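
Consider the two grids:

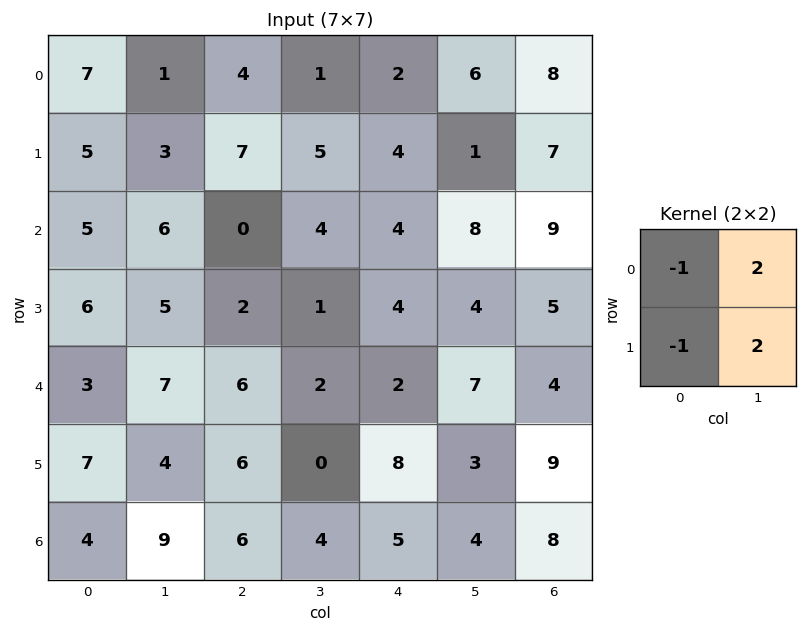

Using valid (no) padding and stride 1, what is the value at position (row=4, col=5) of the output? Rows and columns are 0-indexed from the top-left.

The receptive field on the input at this output position is [7 4 / 3 9]. Elementwise product with the kernel and sum: 7·-1 + 4·2 + 3·-1 + 9·2.

16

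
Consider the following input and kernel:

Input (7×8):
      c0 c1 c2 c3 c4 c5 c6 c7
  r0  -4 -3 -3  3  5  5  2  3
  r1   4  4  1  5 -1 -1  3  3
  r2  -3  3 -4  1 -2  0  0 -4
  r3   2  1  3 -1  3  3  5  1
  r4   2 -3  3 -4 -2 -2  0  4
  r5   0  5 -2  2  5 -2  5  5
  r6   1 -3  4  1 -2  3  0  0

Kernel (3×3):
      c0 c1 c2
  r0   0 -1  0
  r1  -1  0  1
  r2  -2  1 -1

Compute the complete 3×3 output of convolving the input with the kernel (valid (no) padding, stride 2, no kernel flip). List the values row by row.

13 6 3
-12 -9 4
-8 6 9

Output[0,0]: The receptive field on the input at this output position is [-4 -3 -3 / 4 4 1 / -3 3 -4]. Elementwise product with the kernel and sum: -3·-1 + 4·-1 + 1·1 + -3·-2 + 3·1 + -4·-1.
Output[0,1]: The receptive field on the input at this output position is [-3 3 5 / 1 5 -1 / -4 1 -2]. Elementwise product with the kernel and sum: 3·-1 + 1·-1 + -1·1 + -4·-2 + 1·1 + -2·-1.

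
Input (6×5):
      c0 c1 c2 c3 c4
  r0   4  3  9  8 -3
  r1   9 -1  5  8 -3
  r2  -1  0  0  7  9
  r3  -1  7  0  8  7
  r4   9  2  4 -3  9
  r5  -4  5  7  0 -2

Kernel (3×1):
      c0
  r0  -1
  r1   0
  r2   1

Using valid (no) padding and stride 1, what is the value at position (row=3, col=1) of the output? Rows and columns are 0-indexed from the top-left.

-2

The receptive field on the input at this output position is [7 / 2 / 5]. Elementwise product with the kernel and sum: 7·-1 + 5·1.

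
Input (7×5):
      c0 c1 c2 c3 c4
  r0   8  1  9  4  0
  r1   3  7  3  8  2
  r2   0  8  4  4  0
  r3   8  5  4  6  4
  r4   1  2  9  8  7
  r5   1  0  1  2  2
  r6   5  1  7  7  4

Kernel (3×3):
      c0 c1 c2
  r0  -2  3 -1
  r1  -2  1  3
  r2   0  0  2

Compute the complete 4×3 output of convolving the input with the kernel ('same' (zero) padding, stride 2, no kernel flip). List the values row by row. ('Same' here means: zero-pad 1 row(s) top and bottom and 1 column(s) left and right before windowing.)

Output[0,0]: The receptive field on the zero-padded input at this output position is [0 0 0 / 0 8 1 / 0 3 7]. Elementwise product with the kernel and sum: 0·-2 + 0·3 + 0·-1 + 0·-2 + 8·1 + 1·3 + 7·2.
Output[0,1]: The receptive field on the zero-padded input at this output position is [0 0 0 / 1 9 4 / 7 3 8]. Elementwise product with the kernel and sum: 0·-2 + 0·3 + 0·-1 + 1·-2 + 9·1 + 4·3 + 8·2.

25 35 -8
36 -1 -18
26 29 -9
11 27 -8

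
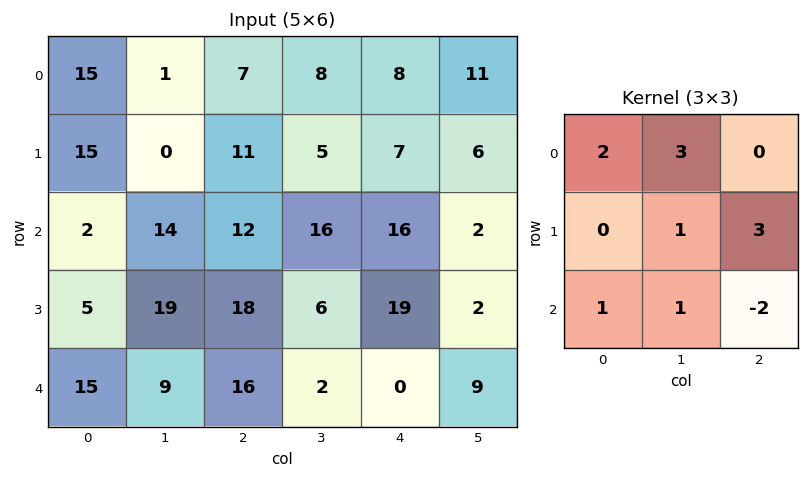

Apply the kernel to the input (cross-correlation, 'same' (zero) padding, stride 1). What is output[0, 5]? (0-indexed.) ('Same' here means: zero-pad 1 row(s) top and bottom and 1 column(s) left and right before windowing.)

24

The receptive field on the zero-padded input at this output position is [0 0 0 / 8 11 0 / 7 6 0]. Elementwise product with the kernel and sum: 0·2 + 0·3 + 11·1 + 0·3 + 7·1 + 6·1 + 0·-2.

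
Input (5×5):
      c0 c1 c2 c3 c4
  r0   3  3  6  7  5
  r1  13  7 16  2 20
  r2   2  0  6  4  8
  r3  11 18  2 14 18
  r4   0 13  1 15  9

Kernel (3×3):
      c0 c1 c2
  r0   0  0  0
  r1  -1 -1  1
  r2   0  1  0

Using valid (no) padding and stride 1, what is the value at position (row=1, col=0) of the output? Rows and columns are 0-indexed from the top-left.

22

The receptive field on the input at this output position is [13 7 16 / 2 0 6 / 11 18 2]. Elementwise product with the kernel and sum: 2·-1 + 0·-1 + 6·1 + 18·1.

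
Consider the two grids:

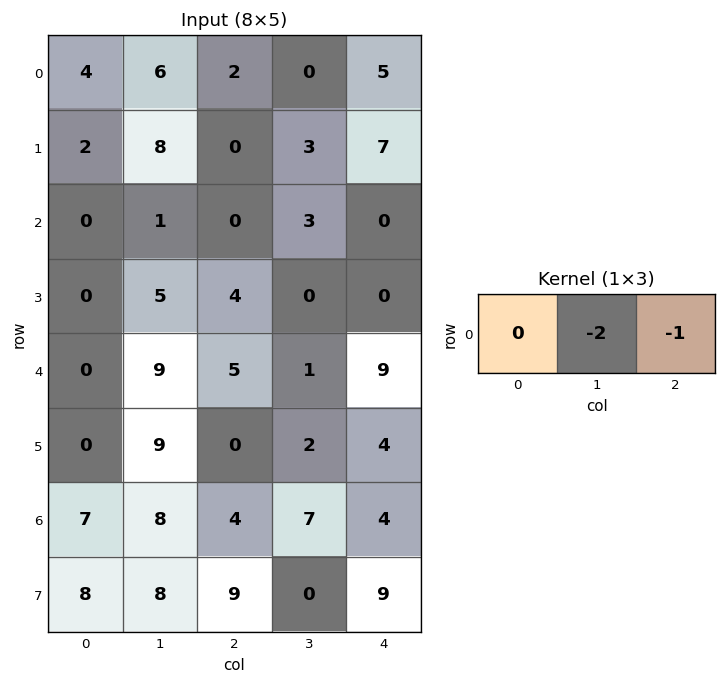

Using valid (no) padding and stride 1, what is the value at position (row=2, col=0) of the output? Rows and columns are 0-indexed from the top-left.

-2

The receptive field on the input at this output position is [0 1 0]. Elementwise product with the kernel and sum: 1·-2 + 0·-1.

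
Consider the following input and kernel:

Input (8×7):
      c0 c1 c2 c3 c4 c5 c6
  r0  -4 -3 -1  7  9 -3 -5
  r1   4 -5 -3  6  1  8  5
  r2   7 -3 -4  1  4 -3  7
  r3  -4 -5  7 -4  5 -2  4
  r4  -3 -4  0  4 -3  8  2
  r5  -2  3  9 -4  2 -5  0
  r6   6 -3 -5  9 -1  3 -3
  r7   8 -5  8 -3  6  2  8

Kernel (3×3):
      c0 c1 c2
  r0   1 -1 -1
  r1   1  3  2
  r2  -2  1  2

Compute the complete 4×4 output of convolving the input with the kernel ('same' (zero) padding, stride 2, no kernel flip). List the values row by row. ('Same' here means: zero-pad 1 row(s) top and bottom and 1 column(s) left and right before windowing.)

Output[0,0]: The receptive field on the zero-padded input at this output position is [0 0 0 / 0 -4 -3 / 0 4 -5]. Elementwise product with the kernel and sum: 0·1 + 0·-1 + 0·-1 + 0·1 + -4·3 + -3·2 + 0·-2 + 4·1 + -5·2.

-24 27 33 -29
2 -12 13 29
-4 -9 4 18
9 10 27 -7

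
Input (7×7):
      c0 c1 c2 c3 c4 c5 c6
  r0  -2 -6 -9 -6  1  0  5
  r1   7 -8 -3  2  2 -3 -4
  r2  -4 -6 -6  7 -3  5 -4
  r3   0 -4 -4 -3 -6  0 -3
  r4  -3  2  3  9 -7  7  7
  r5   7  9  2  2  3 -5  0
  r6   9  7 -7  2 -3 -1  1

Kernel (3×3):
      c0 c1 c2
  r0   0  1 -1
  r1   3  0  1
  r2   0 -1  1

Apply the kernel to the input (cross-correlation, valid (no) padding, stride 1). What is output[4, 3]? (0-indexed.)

-11

The receptive field on the input at this output position is [9 -7 7 / 2 3 -5 / 2 -3 -1]. Elementwise product with the kernel and sum: -7·1 + 7·-1 + 2·3 + -5·1 + -3·-1 + -1·1.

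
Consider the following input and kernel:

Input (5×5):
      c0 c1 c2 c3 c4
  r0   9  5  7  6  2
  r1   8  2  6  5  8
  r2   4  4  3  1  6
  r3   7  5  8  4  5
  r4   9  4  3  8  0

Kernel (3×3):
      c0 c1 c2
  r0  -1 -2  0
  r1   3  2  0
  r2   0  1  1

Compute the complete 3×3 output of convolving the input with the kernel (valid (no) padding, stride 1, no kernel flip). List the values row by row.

16 3 16
21 16 4
26 32 35

Output[0,0]: The receptive field on the input at this output position is [9 5 7 / 8 2 6 / 4 4 3]. Elementwise product with the kernel and sum: 9·-1 + 5·-2 + 8·3 + 2·2 + 4·1 + 3·1.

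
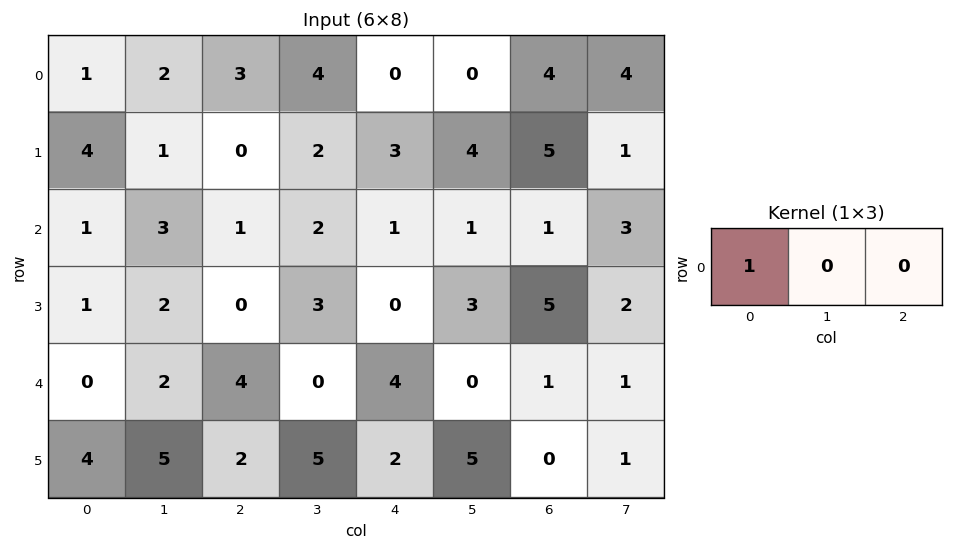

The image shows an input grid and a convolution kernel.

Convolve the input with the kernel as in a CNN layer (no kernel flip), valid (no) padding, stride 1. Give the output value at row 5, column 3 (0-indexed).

The receptive field on the input at this output position is [5 2 5]. Elementwise product with the kernel and sum: 5·1.

5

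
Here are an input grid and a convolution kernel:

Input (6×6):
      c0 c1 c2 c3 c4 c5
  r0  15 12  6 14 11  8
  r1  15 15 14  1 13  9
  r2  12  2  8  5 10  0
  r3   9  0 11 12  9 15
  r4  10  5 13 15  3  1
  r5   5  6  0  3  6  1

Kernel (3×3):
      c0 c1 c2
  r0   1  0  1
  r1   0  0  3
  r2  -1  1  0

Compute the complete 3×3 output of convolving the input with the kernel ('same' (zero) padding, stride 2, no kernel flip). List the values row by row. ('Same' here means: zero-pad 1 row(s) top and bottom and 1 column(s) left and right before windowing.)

Output[0,0]: The receptive field on the zero-padded input at this output position is [0 0 0 / 0 15 12 / 0 15 15]. Elementwise product with the kernel and sum: 0·1 + 0·1 + 12·3 + 0·-1 + 15·1.
Output[0,1]: The receptive field on the zero-padded input at this output position is [0 0 0 / 12 6 14 / 15 14 1]. Elementwise product with the kernel and sum: 0·1 + 0·1 + 14·3 + 15·-1 + 14·1.

51 41 36
30 42 7
20 51 33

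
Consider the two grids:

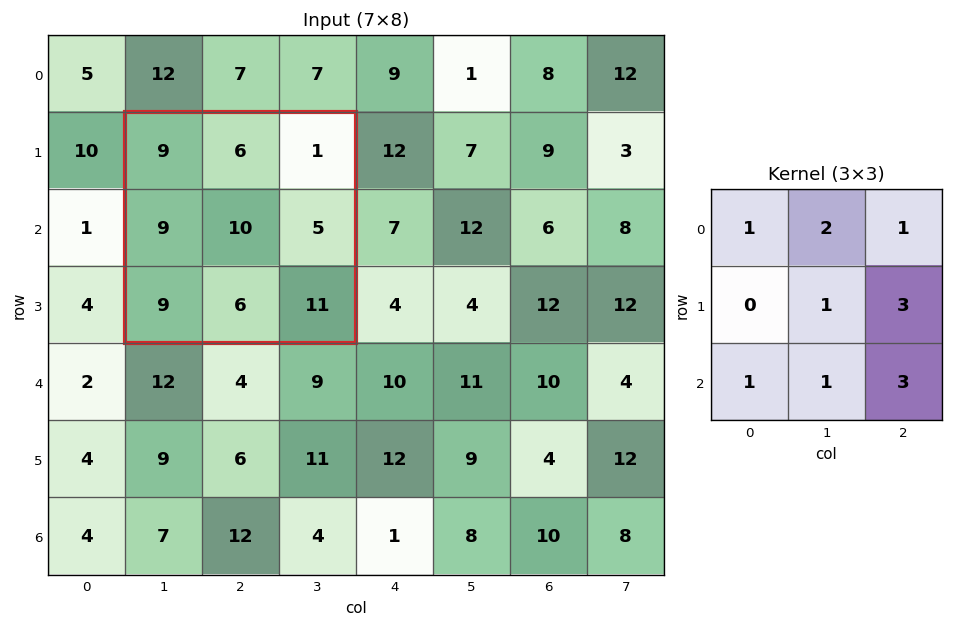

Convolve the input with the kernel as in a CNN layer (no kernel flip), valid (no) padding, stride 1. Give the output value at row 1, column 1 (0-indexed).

95

The receptive field on the input at this output position is [9 6 1 / 9 10 5 / 9 6 11]. Elementwise product with the kernel and sum: 9·1 + 6·2 + 1·1 + 10·1 + 5·3 + 9·1 + 6·1 + 11·3.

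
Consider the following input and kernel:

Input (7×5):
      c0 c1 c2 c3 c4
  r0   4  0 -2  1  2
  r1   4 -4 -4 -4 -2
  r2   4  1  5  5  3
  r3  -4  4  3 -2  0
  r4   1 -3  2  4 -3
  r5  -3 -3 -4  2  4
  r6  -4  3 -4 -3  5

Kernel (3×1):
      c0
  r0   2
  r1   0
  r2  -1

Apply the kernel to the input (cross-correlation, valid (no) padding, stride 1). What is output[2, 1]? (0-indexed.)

The receptive field on the input at this output position is [1 / 4 / -3]. Elementwise product with the kernel and sum: 1·2 + -3·-1.

5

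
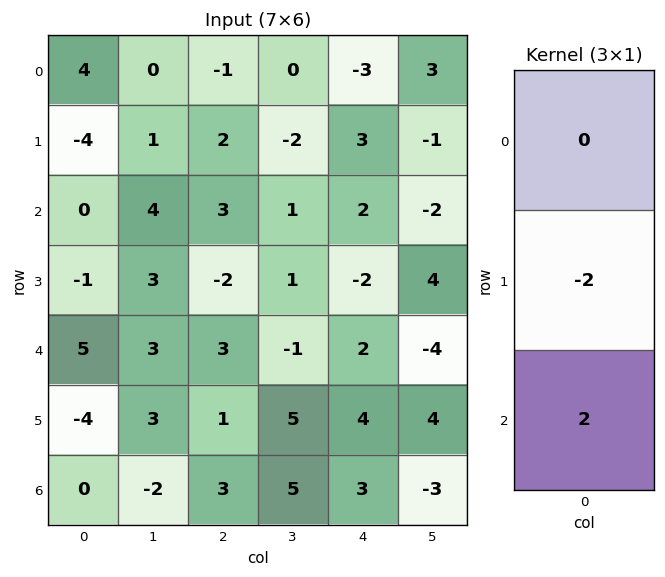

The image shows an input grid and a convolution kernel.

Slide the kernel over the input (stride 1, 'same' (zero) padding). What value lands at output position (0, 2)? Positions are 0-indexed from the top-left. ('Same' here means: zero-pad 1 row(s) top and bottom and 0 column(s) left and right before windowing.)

6

The receptive field on the zero-padded input at this output position is [0 / -1 / 2]. Elementwise product with the kernel and sum: -1·-2 + 2·2.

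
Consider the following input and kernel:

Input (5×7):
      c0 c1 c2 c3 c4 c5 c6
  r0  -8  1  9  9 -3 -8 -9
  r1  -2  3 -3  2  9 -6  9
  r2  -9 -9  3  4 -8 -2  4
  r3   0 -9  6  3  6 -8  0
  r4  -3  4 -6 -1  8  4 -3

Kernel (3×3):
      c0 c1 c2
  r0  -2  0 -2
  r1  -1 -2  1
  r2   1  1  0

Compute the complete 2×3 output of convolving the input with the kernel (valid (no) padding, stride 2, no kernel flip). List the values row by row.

-27 3 26
37 -3 30

Output[0,0]: The receptive field on the input at this output position is [-8 1 9 / -2 3 -3 / -9 -9 3]. Elementwise product with the kernel and sum: -8·-2 + 9·-2 + -2·-1 + 3·-2 + -3·1 + -9·1 + -9·1.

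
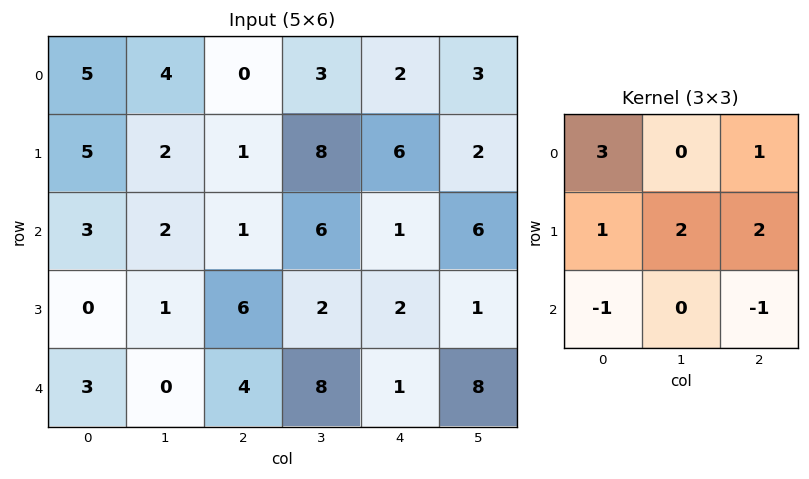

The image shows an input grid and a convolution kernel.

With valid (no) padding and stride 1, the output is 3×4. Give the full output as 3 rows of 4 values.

22 27 29 24
19 27 16 43
17 21 13 16

Output[0,0]: The receptive field on the input at this output position is [5 4 0 / 5 2 1 / 3 2 1]. Elementwise product with the kernel and sum: 5·3 + 0·1 + 5·1 + 2·2 + 1·2 + 3·-1 + 1·-1.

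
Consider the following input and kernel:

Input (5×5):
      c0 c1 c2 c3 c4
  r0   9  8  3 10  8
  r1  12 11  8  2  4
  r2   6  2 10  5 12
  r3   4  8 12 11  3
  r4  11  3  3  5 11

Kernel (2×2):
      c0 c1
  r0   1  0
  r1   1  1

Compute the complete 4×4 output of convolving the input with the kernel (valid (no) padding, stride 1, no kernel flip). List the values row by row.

Output[0,0]: The receptive field on the input at this output position is [9 8 / 12 11]. Elementwise product with the kernel and sum: 9·1 + 12·1 + 11·1.
Output[0,1]: The receptive field on the input at this output position is [8 3 / 11 8]. Elementwise product with the kernel and sum: 8·1 + 11·1 + 8·1.

32 27 13 16
20 23 23 19
18 22 33 19
18 14 20 27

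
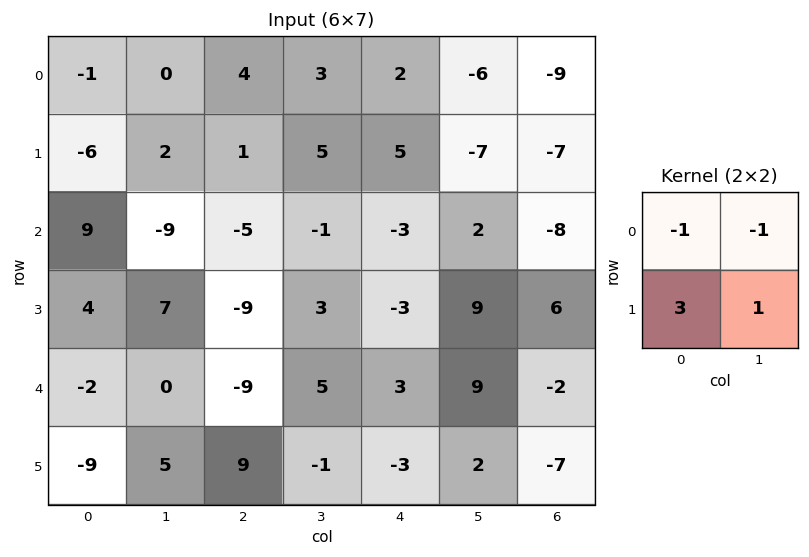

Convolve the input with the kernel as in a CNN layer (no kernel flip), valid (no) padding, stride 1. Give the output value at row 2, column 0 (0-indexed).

The receptive field on the input at this output position is [9 -9 / 4 7]. Elementwise product with the kernel and sum: 9·-1 + -9·-1 + 4·3 + 7·1.

19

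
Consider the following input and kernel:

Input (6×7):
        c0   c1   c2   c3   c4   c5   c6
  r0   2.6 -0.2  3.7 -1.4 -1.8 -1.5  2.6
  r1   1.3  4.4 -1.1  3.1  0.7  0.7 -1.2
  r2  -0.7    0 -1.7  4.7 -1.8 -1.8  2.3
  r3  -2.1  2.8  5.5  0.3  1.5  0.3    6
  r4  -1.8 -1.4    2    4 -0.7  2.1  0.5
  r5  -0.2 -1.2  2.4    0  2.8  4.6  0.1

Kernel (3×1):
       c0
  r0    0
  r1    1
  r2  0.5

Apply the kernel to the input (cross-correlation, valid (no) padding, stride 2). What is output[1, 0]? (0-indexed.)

-3

The receptive field on the input at this output position is [-0.7 / -2.1 / -1.8]. Elementwise product with the kernel and sum: -2.1·1 + -1.8·0.5.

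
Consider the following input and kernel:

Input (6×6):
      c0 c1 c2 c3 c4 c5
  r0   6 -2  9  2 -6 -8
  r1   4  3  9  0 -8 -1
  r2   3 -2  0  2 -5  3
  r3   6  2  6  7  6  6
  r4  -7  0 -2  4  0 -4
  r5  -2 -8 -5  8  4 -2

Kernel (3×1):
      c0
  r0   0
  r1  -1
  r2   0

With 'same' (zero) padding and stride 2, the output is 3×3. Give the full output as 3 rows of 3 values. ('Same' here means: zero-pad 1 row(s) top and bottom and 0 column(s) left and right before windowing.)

-6 -9 6
-3 0 5
7 2 0

Output[0,0]: The receptive field on the zero-padded input at this output position is [0 / 6 / 4]. Elementwise product with the kernel and sum: 6·-1.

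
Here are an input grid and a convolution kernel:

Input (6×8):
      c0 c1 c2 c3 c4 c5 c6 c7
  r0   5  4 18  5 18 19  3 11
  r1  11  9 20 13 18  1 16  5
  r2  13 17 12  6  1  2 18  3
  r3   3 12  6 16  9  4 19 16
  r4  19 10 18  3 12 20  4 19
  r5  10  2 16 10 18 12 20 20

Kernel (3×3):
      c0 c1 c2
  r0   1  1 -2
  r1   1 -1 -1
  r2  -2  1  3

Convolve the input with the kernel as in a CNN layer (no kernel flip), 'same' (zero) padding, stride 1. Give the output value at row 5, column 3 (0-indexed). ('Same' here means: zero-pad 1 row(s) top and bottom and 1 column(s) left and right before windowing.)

-15

The receptive field on the zero-padded input at this output position is [18 3 12 / 16 10 18 / 0 0 0]. Elementwise product with the kernel and sum: 18·1 + 3·1 + 12·-2 + 16·1 + 10·-1 + 18·-1 + 0·-2 + 0·1 + 0·3.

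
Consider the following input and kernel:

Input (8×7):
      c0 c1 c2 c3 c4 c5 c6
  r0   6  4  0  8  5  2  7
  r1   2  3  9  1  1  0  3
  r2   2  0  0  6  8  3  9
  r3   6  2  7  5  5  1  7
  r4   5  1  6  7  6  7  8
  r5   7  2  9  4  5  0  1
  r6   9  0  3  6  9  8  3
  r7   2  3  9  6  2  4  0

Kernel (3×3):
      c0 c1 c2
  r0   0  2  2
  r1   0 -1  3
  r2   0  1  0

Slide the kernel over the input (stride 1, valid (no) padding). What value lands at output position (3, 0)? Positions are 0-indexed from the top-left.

The receptive field on the input at this output position is [6 2 7 / 5 1 6 / 7 2 9]. Elementwise product with the kernel and sum: 2·2 + 7·2 + 1·-1 + 6·3 + 2·1.

37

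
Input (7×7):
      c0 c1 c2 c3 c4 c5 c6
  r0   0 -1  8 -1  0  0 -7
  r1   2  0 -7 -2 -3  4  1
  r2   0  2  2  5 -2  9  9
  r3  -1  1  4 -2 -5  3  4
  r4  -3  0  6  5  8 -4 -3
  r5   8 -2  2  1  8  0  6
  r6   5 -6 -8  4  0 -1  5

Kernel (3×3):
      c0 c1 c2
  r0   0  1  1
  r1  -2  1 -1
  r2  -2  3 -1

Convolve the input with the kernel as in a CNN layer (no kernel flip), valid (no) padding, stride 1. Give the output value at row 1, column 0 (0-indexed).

The receptive field on the input at this output position is [2 0 -7 / 0 2 2 / -1 1 4]. Elementwise product with the kernel and sum: 0·1 + -7·1 + 0·-2 + 2·1 + 2·-1 + -1·-2 + 1·3 + 4·-1.

-6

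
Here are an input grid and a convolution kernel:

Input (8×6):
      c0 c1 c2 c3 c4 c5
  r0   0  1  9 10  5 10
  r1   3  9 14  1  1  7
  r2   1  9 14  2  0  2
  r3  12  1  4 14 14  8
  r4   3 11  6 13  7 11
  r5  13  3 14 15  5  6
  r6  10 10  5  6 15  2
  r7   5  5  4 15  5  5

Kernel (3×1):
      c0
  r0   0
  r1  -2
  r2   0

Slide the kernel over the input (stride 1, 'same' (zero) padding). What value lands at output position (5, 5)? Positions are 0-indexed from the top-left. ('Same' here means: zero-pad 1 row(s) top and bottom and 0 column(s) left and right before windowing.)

-12

The receptive field on the zero-padded input at this output position is [11 / 6 / 2]. Elementwise product with the kernel and sum: 6·-2.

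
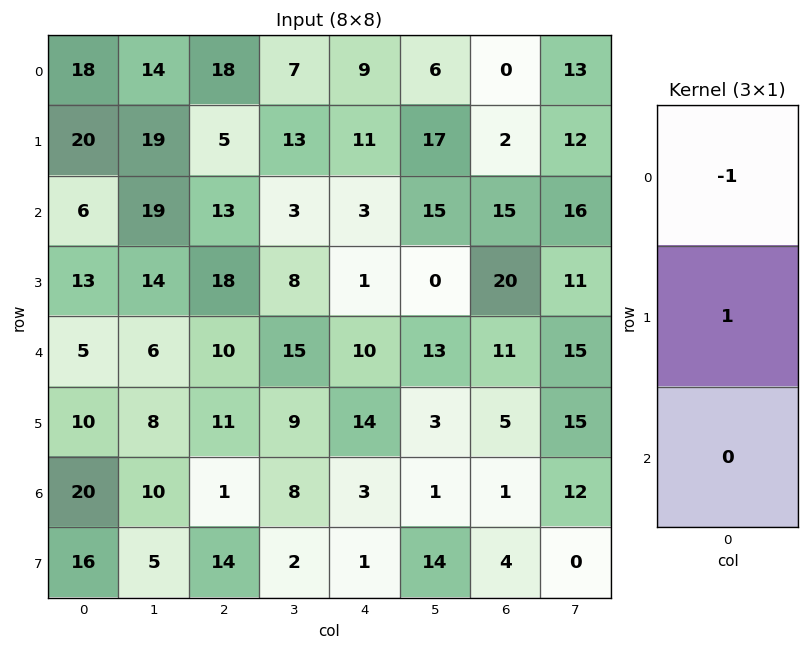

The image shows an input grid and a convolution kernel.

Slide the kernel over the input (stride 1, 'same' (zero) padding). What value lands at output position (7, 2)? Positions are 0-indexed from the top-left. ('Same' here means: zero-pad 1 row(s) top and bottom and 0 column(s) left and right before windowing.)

The receptive field on the zero-padded input at this output position is [1 / 14 / 0]. Elementwise product with the kernel and sum: 1·-1 + 14·1.

13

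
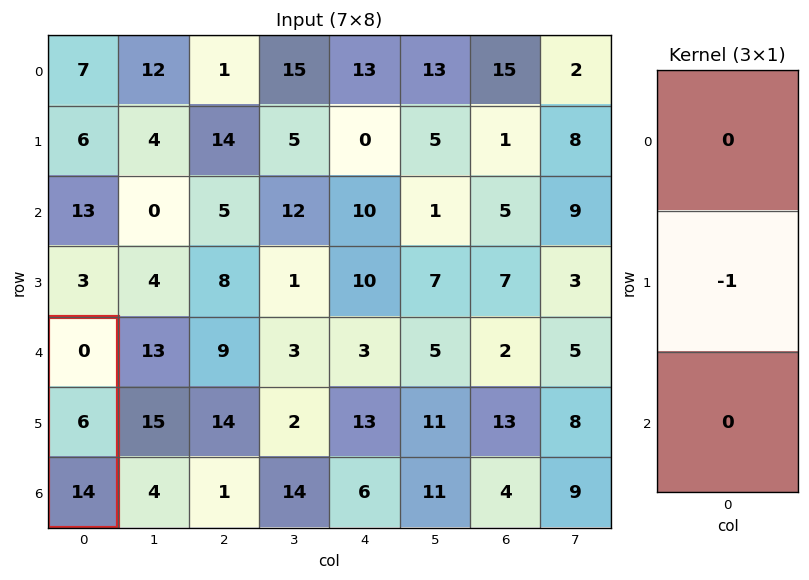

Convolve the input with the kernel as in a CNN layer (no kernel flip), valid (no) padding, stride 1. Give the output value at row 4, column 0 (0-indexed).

The receptive field on the input at this output position is [0 / 6 / 14]. Elementwise product with the kernel and sum: 6·-1.

-6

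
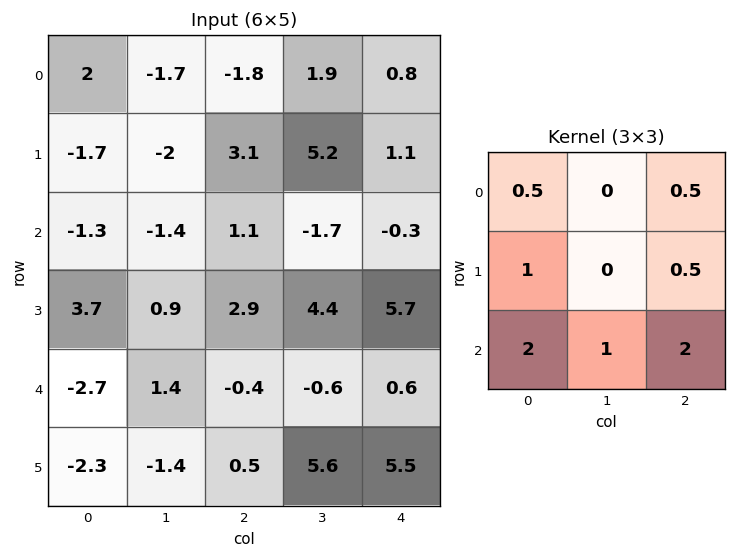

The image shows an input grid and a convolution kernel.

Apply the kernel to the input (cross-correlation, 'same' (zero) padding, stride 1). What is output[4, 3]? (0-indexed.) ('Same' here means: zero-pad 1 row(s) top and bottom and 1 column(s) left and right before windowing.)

The receptive field on the zero-padded input at this output position is [2.9 4.4 5.7 / -0.4 -0.6 0.6 / 0.5 5.6 5.5]. Elementwise product with the kernel and sum: 2.9·0.5 + 5.7·0.5 + -0.4·1 + 0.6·0.5 + 0.5·2 + 5.6·1 + 5.5·2.

21.8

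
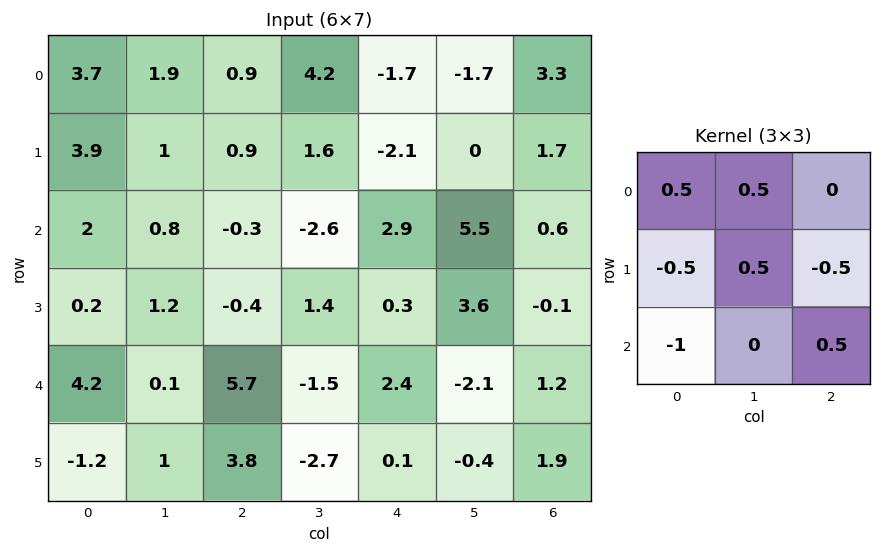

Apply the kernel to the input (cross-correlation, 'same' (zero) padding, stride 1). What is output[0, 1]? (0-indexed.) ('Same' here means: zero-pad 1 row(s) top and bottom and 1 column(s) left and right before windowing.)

The receptive field on the zero-padded input at this output position is [0 0 0 / 3.7 1.9 0.9 / 3.9 1 0.9]. Elementwise product with the kernel and sum: 0·0.5 + 0·0.5 + 3.7·-0.5 + 1.9·0.5 + 0.9·-0.5 + 3.9·-1 + 0.9·0.5.

-4.8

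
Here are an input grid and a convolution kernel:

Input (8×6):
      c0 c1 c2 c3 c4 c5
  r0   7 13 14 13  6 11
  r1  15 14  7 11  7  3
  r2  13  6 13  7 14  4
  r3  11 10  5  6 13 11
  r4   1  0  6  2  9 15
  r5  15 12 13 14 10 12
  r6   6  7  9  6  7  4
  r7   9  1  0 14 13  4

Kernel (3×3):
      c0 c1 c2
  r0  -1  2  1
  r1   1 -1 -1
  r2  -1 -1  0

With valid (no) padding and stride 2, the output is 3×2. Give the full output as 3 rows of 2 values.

8 -13
7 -7
-18 -19

Output[0,0]: The receptive field on the input at this output position is [7 13 14 / 15 14 7 / 13 6 13]. Elementwise product with the kernel and sum: 7·-1 + 13·2 + 14·1 + 15·1 + 14·-1 + 7·-1 + 13·-1 + 6·-1.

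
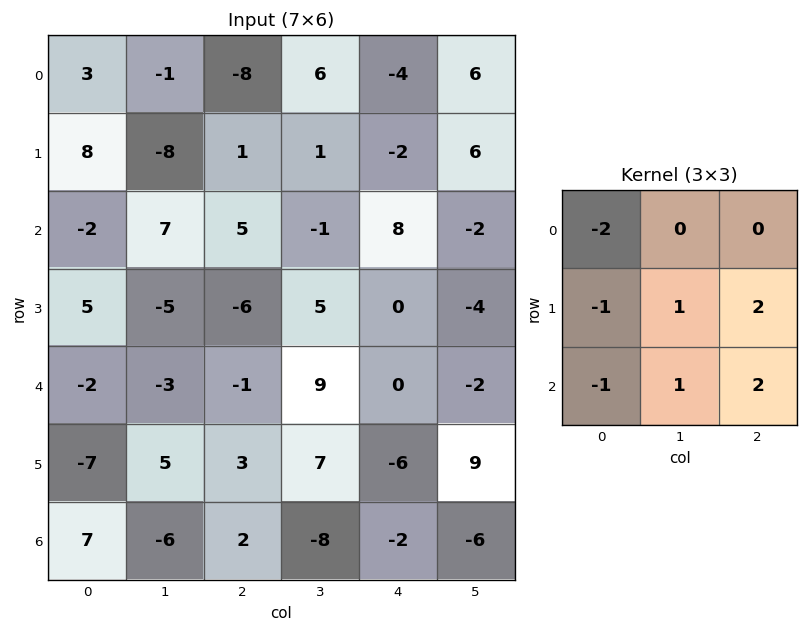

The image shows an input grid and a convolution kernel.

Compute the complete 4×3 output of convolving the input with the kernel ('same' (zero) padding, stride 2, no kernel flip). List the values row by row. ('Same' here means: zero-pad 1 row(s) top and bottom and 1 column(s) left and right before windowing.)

-7 16 11
7 21 -10
-5 42 -18
-5 -18 -20

Output[0,0]: The receptive field on the zero-padded input at this output position is [0 0 0 / 0 3 -1 / 0 8 -8]. Elementwise product with the kernel and sum: 0·-2 + 0·-1 + 3·1 + -1·2 + 0·-1 + 8·1 + -8·2.
Output[0,1]: The receptive field on the zero-padded input at this output position is [0 0 0 / -1 -8 6 / -8 1 1]. Elementwise product with the kernel and sum: 0·-2 + -1·-1 + -8·1 + 6·2 + -8·-1 + 1·1 + 1·2.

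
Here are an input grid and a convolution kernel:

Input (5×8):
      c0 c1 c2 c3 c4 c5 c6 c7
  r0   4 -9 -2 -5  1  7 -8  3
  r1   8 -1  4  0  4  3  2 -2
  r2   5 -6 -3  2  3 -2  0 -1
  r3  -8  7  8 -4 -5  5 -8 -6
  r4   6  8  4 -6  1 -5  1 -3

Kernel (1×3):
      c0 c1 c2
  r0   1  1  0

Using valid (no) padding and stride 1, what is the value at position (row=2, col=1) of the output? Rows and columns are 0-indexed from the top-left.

The receptive field on the input at this output position is [-6 -3 2]. Elementwise product with the kernel and sum: -6·1 + -3·1.

-9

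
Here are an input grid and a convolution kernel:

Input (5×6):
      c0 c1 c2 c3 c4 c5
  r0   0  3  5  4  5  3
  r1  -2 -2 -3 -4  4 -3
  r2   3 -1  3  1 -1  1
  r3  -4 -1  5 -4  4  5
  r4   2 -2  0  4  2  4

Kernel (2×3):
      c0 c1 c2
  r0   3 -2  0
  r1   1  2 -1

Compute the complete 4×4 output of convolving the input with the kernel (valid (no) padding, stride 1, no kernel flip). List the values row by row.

Output[0,0]: The receptive field on the input at this output position is [0 3 5 / -2 -2 -3]. Elementwise product with the kernel and sum: 0·3 + 3·-2 + -2·1 + -2·2 + -3·-1.
Output[0,1]: The receptive field on the input at this output position is [3 5 4 / -2 -3 -4]. Elementwise product with the kernel and sum: 3·3 + 5·-2 + -2·1 + -3·2 + -4·-1.

-9 -5 -8 9
-4 4 5 -22
0 4 0 4
-12 -19 29 -16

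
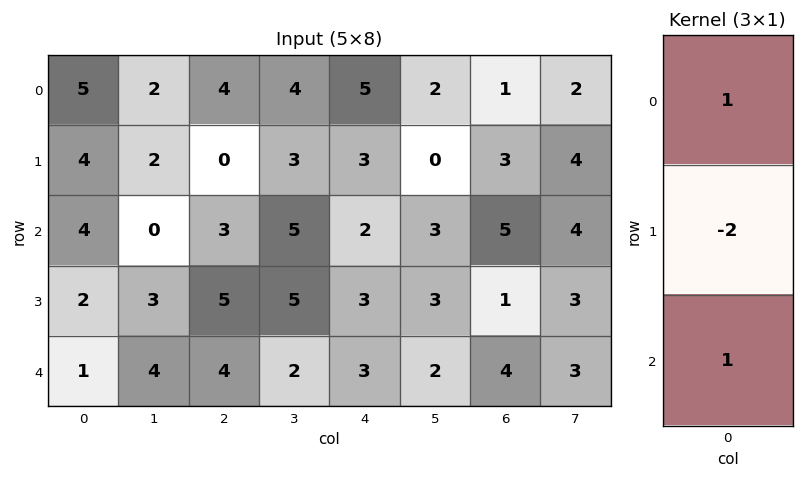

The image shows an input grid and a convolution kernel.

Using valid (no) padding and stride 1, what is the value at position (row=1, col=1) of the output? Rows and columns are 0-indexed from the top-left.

5

The receptive field on the input at this output position is [2 / 0 / 3]. Elementwise product with the kernel and sum: 2·1 + 0·-2 + 3·1.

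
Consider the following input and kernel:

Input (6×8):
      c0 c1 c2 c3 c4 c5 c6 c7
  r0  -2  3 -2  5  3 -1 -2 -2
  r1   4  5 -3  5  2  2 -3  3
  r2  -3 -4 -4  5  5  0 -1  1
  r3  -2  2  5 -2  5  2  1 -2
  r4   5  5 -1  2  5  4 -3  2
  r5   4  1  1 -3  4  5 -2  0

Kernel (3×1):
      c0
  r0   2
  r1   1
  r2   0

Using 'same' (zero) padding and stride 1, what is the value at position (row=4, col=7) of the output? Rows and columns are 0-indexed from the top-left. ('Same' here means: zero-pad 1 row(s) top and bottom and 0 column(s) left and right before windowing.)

The receptive field on the zero-padded input at this output position is [-2 / 2 / 0]. Elementwise product with the kernel and sum: -2·2 + 2·1.

-2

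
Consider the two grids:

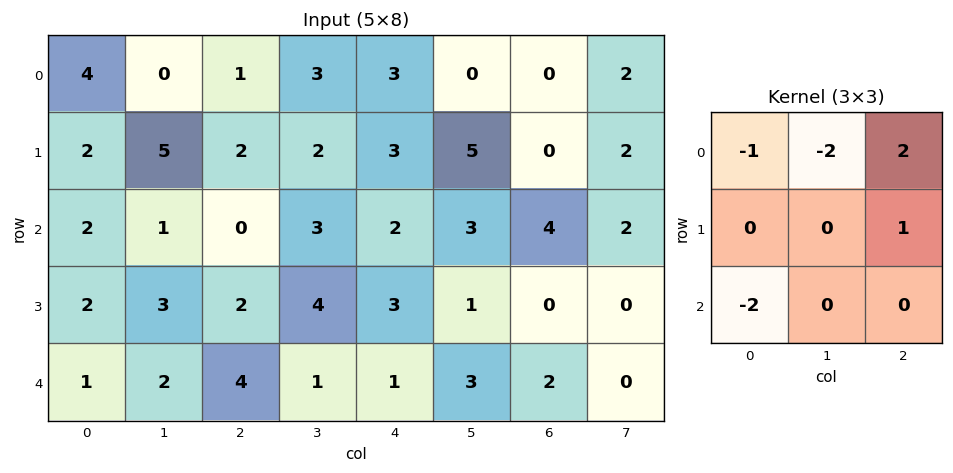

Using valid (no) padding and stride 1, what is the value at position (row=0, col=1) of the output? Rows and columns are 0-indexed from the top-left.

4

The receptive field on the input at this output position is [0 1 3 / 5 2 2 / 1 0 3]. Elementwise product with the kernel and sum: 0·-1 + 1·-2 + 3·2 + 2·1 + 1·-2.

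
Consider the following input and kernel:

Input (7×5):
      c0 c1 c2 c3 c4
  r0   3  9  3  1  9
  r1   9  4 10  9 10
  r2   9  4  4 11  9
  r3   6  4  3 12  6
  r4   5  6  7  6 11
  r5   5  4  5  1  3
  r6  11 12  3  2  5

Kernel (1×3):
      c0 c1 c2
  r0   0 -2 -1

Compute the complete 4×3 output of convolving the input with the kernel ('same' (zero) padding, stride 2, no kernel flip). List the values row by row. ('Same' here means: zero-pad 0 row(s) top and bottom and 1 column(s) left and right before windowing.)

Output[0,0]: The receptive field on the zero-padded input at this output position is [0 3 9]. Elementwise product with the kernel and sum: 3·-2 + 9·-1.
Output[0,1]: The receptive field on the zero-padded input at this output position is [9 3 1]. Elementwise product with the kernel and sum: 3·-2 + 1·-1.

-15 -7 -18
-22 -19 -18
-16 -20 -22
-34 -8 -10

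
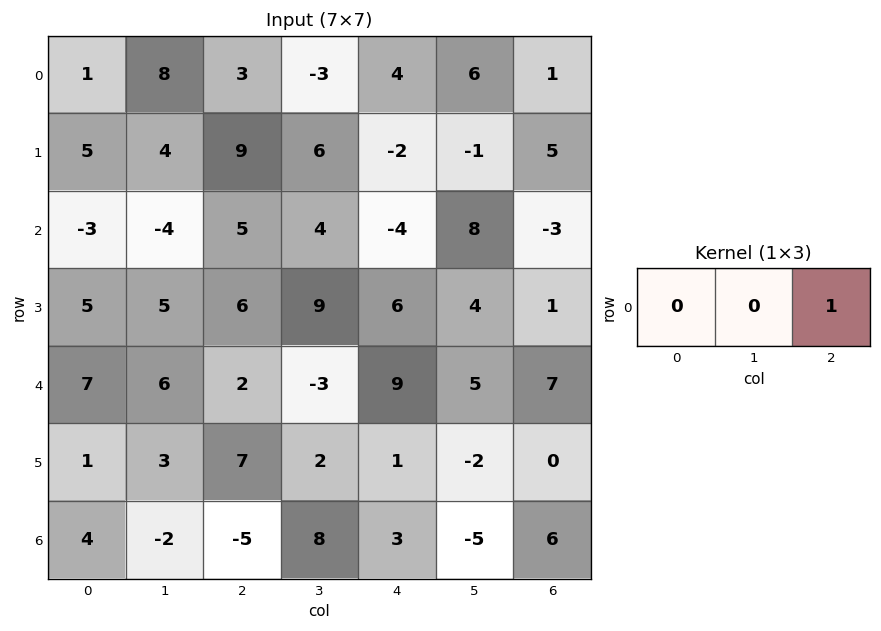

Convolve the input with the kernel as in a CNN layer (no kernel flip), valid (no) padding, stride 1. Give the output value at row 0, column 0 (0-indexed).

3

The receptive field on the input at this output position is [1 8 3]. Elementwise product with the kernel and sum: 3·1.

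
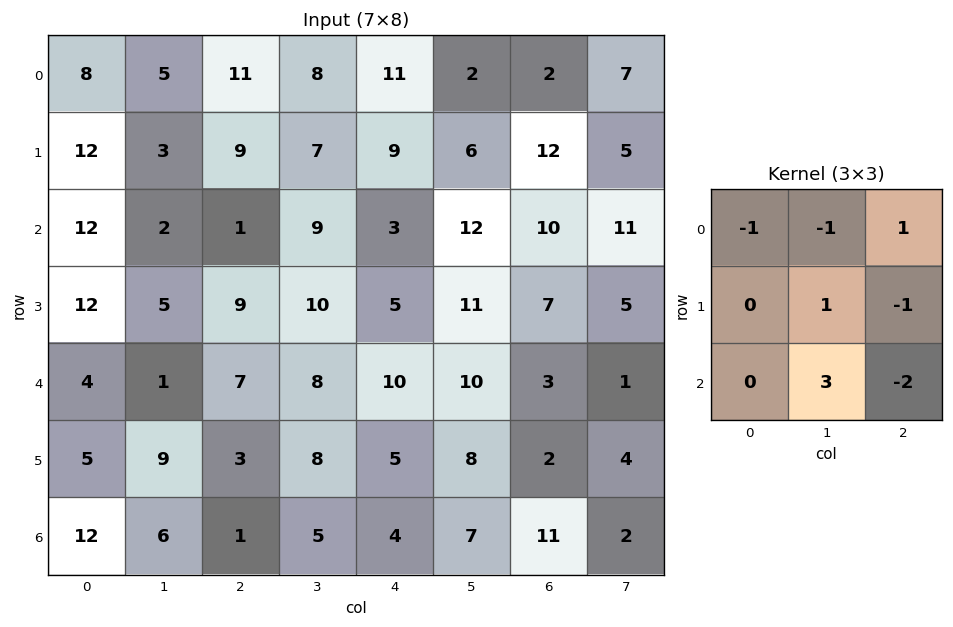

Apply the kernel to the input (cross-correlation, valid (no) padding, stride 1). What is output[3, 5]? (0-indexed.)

The receptive field on the input at this output position is [11 7 5 / 10 3 1 / 8 2 4]. Elementwise product with the kernel and sum: 11·-1 + 7·-1 + 5·1 + 3·1 + 1·-1 + 2·3 + 4·-2.

-13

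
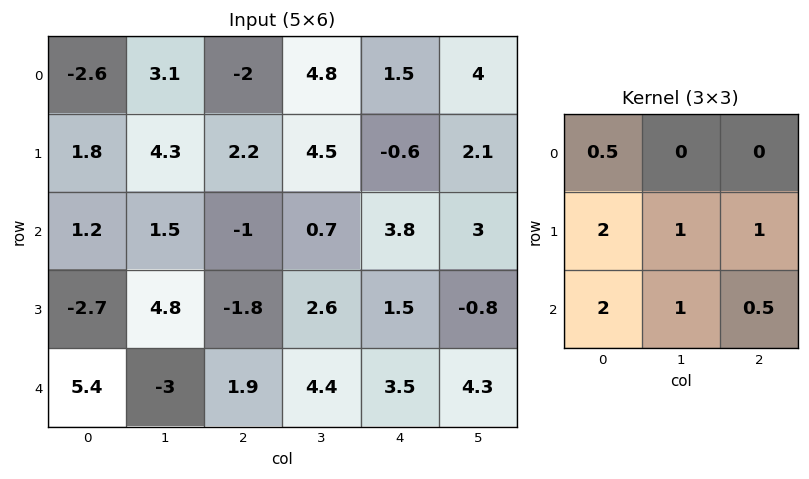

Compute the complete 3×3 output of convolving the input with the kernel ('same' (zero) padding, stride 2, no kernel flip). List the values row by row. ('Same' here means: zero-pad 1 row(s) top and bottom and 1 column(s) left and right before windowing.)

Output[0,0]: The receptive field on the zero-padded input at this output position is [0 0 0 / 0 -2.6 3.1 / 0 1.8 4.3]. Elementwise product with the kernel and sum: 0·0.5 + 0·2 + -2.6·1 + 3.1·1 + 0·2 + 1.8·1 + 4.3·0.5.
Output[0,1]: The receptive field on the zero-padded input at this output position is [0 0 0 / 3.1 -2 4.8 / 4.3 2.2 4.5]. Elementwise product with the kernel and sum: 0·0.5 + 3.1·2 + -2·1 + 4.8·1 + 4.3·2 + 2.2·1 + 4.5·0.5.

4.45 22.05 24.55
2.4 13.95 16.75
2.4 2.7 17.9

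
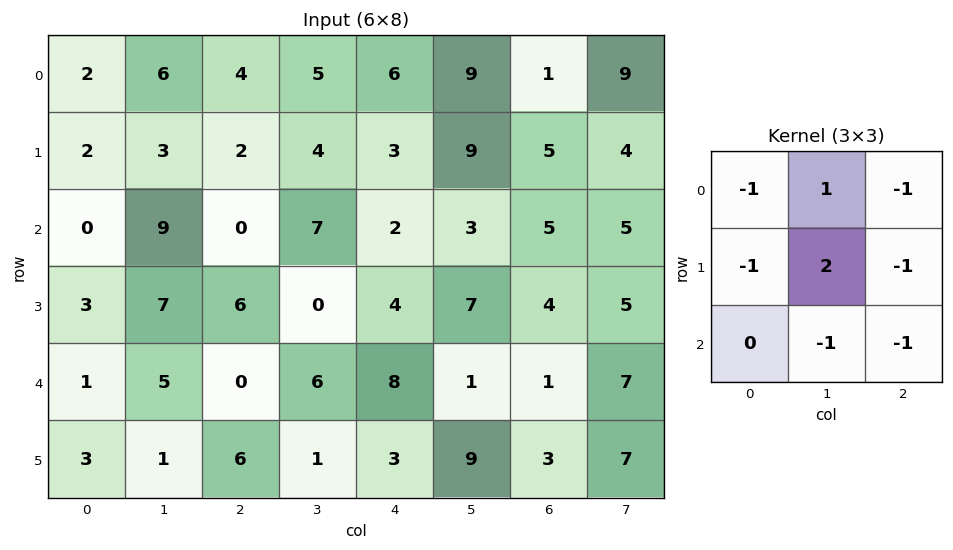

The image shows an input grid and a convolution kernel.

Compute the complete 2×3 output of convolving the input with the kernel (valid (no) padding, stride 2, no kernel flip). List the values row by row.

-7 -11 4
9 -19 0

Output[0,0]: The receptive field on the input at this output position is [2 6 4 / 2 3 2 / 0 9 0]. Elementwise product with the kernel and sum: 2·-1 + 6·1 + 4·-1 + 2·-1 + 3·2 + 2·-1 + 9·-1 + 0·-1.
Output[0,1]: The receptive field on the input at this output position is [4 5 6 / 2 4 3 / 0 7 2]. Elementwise product with the kernel and sum: 4·-1 + 5·1 + 6·-1 + 2·-1 + 4·2 + 3·-1 + 7·-1 + 2·-1.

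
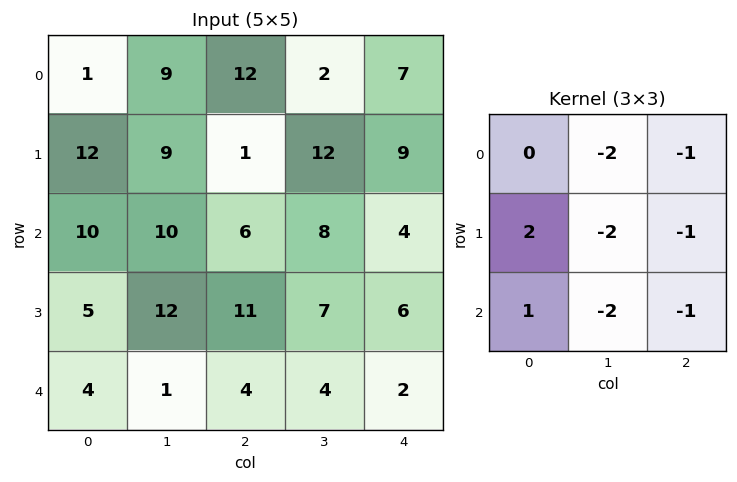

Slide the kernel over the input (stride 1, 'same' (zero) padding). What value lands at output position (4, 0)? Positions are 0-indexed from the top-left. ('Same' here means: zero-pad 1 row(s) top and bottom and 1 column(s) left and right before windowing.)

-31

The receptive field on the zero-padded input at this output position is [0 5 12 / 0 4 1 / 0 0 0]. Elementwise product with the kernel and sum: 5·-2 + 12·-1 + 0·2 + 4·-2 + 1·-1 + 0·1 + 0·-2 + 0·-1.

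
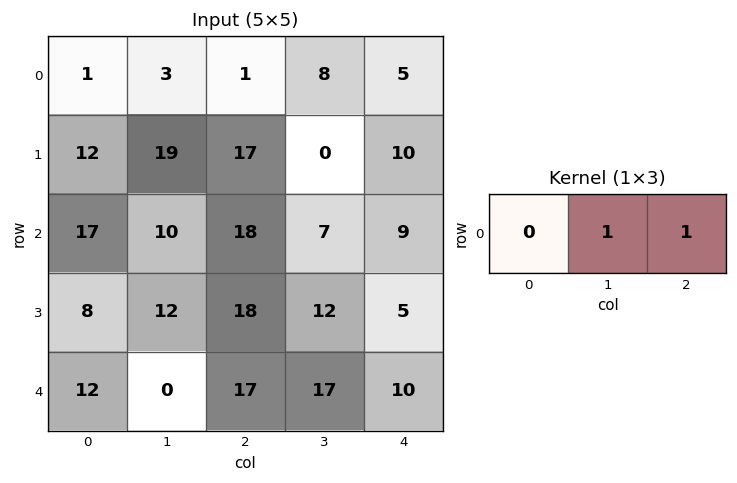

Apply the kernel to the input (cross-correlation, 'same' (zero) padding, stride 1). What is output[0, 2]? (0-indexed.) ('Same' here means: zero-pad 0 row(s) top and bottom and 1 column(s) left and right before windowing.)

9

The receptive field on the zero-padded input at this output position is [3 1 8]. Elementwise product with the kernel and sum: 1·1 + 8·1.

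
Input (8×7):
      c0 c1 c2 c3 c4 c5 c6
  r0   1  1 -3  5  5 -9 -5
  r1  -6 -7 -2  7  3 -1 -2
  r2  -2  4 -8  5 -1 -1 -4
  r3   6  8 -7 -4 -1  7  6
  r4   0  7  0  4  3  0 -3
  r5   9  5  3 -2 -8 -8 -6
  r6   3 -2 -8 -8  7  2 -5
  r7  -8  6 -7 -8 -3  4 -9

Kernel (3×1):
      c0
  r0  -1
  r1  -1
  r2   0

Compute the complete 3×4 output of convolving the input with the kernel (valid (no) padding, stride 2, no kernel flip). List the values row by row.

Output[0,0]: The receptive field on the input at this output position is [1 / -6 / -2]. Elementwise product with the kernel and sum: 1·-1 + -6·-1.
Output[0,1]: The receptive field on the input at this output position is [-3 / -2 / -8]. Elementwise product with the kernel and sum: -3·-1 + -2·-1.

5 5 -8 7
-4 15 2 -2
-9 -3 5 9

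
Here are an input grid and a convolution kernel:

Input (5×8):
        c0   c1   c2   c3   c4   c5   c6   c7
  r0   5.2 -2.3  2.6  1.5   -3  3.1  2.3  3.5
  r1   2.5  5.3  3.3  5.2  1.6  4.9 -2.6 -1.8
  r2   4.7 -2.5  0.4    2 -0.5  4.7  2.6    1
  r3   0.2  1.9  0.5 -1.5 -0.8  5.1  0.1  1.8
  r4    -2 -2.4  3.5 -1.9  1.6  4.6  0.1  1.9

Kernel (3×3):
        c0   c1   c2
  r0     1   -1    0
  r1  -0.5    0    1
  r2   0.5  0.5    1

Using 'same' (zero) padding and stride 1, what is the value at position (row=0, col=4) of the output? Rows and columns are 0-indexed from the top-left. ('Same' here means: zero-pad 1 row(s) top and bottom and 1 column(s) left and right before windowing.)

10.65

The receptive field on the zero-padded input at this output position is [0 0 0 / 1.5 -3 3.1 / 5.2 1.6 4.9]. Elementwise product with the kernel and sum: 0·1 + 0·-1 + 1.5·-0.5 + 3.1·1 + 5.2·0.5 + 1.6·0.5 + 4.9·1.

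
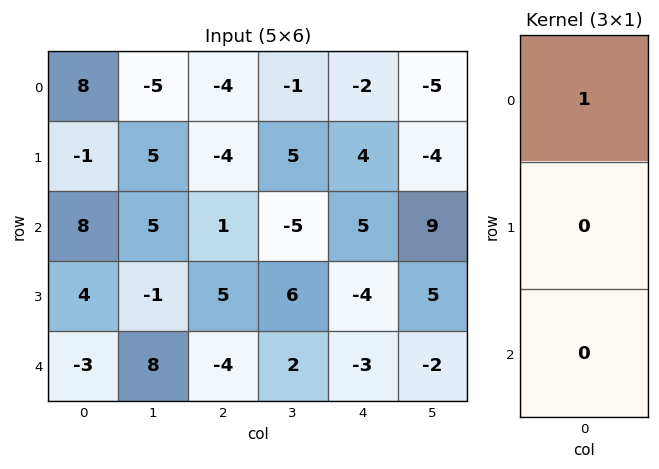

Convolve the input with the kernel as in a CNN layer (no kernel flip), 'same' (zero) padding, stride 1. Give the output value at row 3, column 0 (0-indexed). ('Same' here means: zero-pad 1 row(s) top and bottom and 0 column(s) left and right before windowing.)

The receptive field on the zero-padded input at this output position is [8 / 4 / -3]. Elementwise product with the kernel and sum: 8·1.

8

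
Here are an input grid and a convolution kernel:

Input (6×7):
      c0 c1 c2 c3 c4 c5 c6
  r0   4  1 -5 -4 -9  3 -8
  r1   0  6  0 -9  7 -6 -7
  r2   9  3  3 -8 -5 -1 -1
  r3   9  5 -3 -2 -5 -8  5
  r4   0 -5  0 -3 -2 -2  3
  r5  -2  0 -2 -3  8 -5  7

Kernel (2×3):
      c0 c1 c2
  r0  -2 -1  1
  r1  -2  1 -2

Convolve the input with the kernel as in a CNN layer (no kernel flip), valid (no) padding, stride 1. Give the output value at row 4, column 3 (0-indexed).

30

The receptive field on the input at this output position is [-3 -2 -2 / -3 8 -5]. Elementwise product with the kernel and sum: -3·-2 + -2·-1 + -2·1 + -3·-2 + 8·1 + -5·-2.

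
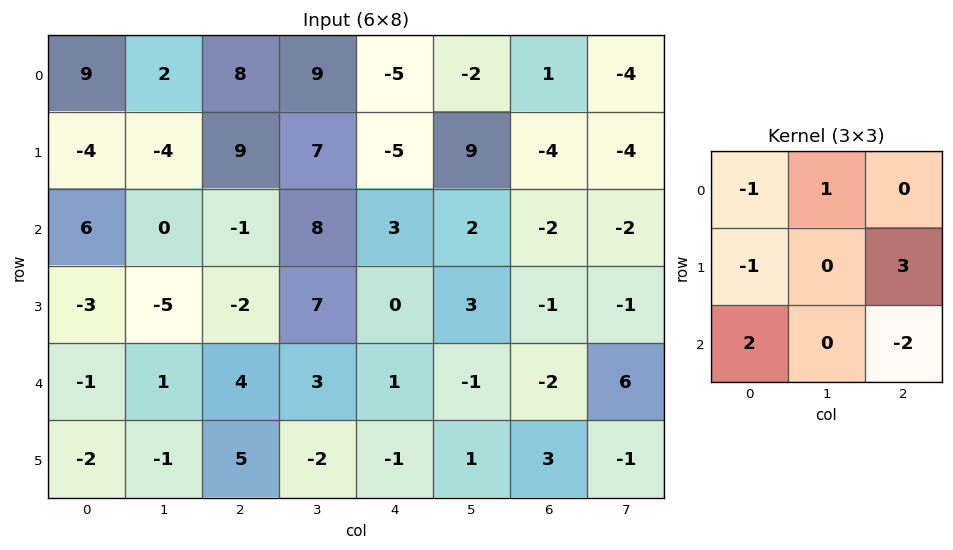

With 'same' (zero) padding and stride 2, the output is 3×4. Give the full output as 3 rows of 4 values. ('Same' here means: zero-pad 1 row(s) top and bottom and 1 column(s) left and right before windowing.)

Output[0,0]: The receptive field on the zero-padded input at this output position is [0 0 0 / 0 9 2 / 0 -4 -4]. Elementwise product with the kernel and sum: 0·-1 + 0·1 + 0·-1 + 2·3 + 0·2 + -4·-2.

14 3 -19 16
6 13 -6 -13
2 13 -19 19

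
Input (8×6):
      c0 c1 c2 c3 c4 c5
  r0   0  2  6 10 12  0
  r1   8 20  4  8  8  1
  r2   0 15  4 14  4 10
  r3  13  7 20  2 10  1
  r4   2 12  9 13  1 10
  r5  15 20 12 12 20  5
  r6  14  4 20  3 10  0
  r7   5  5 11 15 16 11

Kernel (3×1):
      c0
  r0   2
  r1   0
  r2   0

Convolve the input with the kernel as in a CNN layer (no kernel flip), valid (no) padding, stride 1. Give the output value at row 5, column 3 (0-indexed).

The receptive field on the input at this output position is [12 / 3 / 15]. Elementwise product with the kernel and sum: 12·2.

24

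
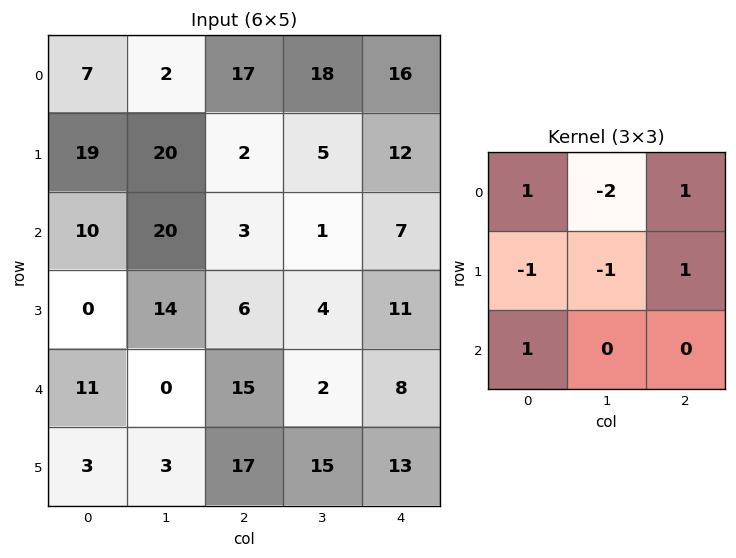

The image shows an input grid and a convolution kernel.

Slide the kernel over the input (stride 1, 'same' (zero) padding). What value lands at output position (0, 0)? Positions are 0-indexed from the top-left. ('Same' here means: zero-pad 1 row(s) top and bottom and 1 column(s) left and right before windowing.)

The receptive field on the zero-padded input at this output position is [0 0 0 / 0 7 2 / 0 19 20]. Elementwise product with the kernel and sum: 0·1 + 0·-2 + 0·1 + 0·-1 + 7·-1 + 2·1 + 0·1.

-5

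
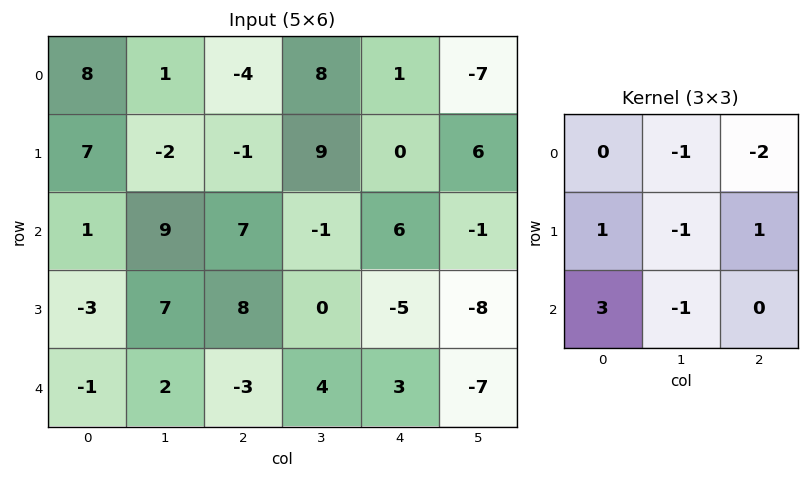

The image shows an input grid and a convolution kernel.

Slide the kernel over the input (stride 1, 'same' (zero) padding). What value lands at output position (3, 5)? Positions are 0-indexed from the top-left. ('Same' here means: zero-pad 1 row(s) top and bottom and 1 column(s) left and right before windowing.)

20

The receptive field on the zero-padded input at this output position is [6 -1 0 / -5 -8 0 / 3 -7 0]. Elementwise product with the kernel and sum: -1·-1 + 0·-2 + -5·1 + -8·-1 + 0·1 + 3·3 + -7·-1.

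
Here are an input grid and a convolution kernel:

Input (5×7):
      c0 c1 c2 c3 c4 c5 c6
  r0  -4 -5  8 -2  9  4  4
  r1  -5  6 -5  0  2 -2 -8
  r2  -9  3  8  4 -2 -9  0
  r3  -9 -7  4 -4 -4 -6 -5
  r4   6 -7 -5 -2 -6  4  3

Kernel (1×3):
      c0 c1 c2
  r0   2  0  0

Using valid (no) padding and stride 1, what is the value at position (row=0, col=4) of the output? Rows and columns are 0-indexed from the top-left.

The receptive field on the input at this output position is [9 4 4]. Elementwise product with the kernel and sum: 9·2.

18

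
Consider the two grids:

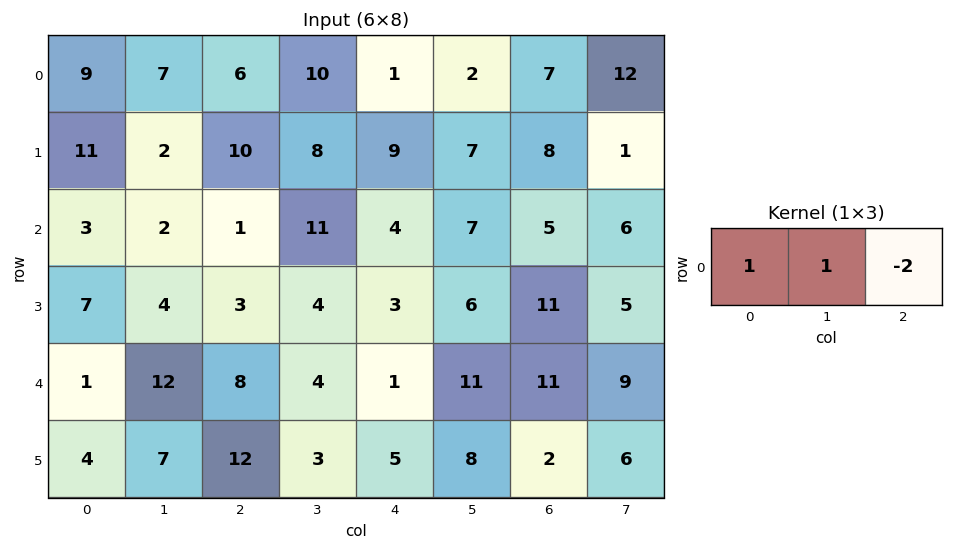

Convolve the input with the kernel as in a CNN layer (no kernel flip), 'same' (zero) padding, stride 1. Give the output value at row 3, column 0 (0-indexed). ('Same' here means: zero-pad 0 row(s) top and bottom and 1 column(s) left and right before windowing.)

-1

The receptive field on the zero-padded input at this output position is [0 7 4]. Elementwise product with the kernel and sum: 0·1 + 7·1 + 4·-2.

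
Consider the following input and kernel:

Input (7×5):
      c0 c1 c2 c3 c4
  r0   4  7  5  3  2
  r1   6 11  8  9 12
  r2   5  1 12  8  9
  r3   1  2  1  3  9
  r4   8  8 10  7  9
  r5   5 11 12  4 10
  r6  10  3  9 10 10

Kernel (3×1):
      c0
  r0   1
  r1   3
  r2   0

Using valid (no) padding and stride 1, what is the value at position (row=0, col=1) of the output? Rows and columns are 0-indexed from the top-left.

40

The receptive field on the input at this output position is [7 / 11 / 1]. Elementwise product with the kernel and sum: 7·1 + 11·3.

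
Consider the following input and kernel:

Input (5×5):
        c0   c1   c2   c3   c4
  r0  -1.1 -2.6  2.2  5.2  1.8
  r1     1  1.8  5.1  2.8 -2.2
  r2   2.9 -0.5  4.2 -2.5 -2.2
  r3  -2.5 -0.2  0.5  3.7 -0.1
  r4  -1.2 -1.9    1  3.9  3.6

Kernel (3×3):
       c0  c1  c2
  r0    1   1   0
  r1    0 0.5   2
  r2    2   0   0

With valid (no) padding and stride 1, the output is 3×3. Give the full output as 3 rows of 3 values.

13.2 6.75 12.8
5.95 3.6 3.25
0.9 7.55 5.35

Output[0,0]: The receptive field on the input at this output position is [-1.1 -2.6 2.2 / 1 1.8 5.1 / 2.9 -0.5 4.2]. Elementwise product with the kernel and sum: -1.1·1 + -2.6·1 + 1.8·0.5 + 5.1·2 + 2.9·2.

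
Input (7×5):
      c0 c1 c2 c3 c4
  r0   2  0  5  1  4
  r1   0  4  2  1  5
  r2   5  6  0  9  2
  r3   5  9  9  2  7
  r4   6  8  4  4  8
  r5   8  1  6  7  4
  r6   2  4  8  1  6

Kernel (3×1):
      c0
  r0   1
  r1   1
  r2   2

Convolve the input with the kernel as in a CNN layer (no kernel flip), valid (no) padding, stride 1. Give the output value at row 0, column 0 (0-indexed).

12

The receptive field on the input at this output position is [2 / 0 / 5]. Elementwise product with the kernel and sum: 2·1 + 0·1 + 5·2.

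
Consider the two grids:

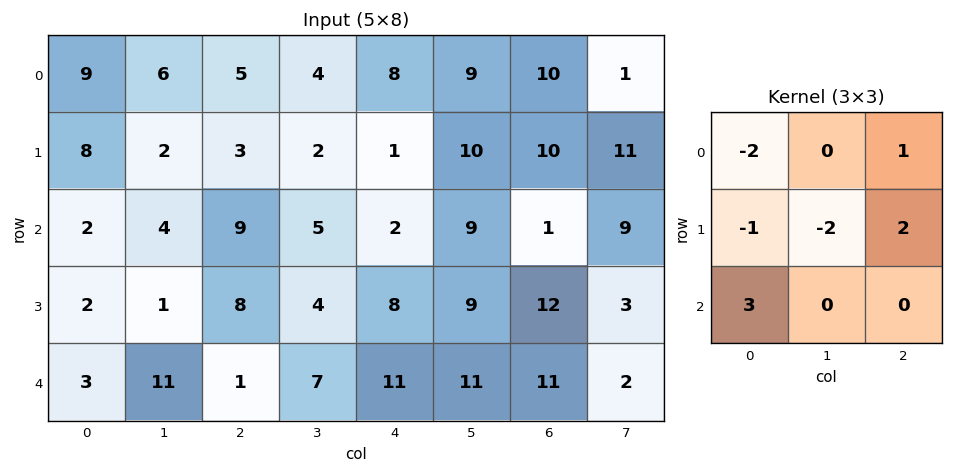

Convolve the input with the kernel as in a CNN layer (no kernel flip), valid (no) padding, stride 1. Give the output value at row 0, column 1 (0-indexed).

0

The receptive field on the input at this output position is [6 5 4 / 2 3 2 / 4 9 5]. Elementwise product with the kernel and sum: 6·-2 + 4·1 + 2·-1 + 3·-2 + 2·2 + 4·3.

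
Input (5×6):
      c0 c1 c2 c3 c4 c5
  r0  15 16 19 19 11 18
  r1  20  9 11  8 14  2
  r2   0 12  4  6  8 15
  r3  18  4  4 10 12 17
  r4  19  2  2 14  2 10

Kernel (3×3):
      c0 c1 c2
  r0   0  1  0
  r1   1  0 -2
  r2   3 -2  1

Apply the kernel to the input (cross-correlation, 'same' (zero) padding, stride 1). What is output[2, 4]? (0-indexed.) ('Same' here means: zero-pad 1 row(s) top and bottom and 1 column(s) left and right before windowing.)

13

The receptive field on the zero-padded input at this output position is [8 14 2 / 6 8 15 / 10 12 17]. Elementwise product with the kernel and sum: 14·1 + 6·1 + 15·-2 + 10·3 + 12·-2 + 17·1.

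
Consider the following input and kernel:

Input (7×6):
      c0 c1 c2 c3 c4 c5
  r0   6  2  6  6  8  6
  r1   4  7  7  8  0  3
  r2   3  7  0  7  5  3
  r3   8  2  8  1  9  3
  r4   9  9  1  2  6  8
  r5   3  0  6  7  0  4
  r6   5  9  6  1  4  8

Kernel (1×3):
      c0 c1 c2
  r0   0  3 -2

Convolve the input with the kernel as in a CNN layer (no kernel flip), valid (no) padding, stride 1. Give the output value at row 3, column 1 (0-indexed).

22

The receptive field on the input at this output position is [2 8 1]. Elementwise product with the kernel and sum: 8·3 + 1·-2.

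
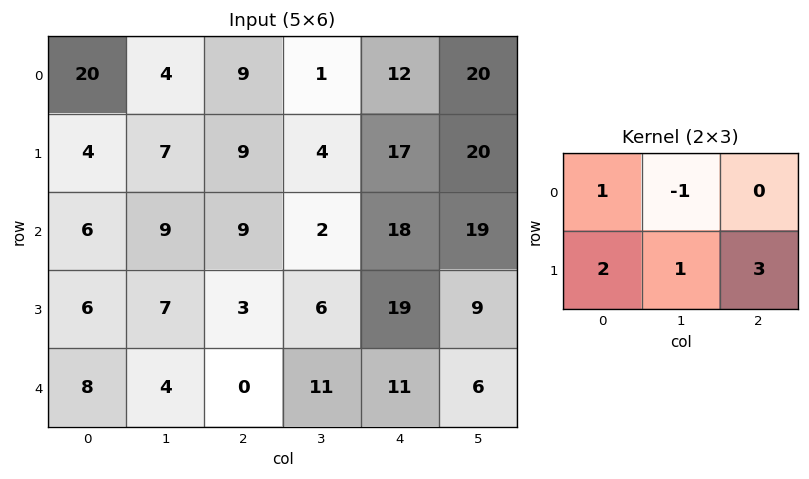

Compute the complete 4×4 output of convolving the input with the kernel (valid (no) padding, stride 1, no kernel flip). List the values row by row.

58 30 81 74
45 31 79 66
25 35 76 42
19 45 41 38

Output[0,0]: The receptive field on the input at this output position is [20 4 9 / 4 7 9]. Elementwise product with the kernel and sum: 20·1 + 4·-1 + 4·2 + 7·1 + 9·3.
Output[0,1]: The receptive field on the input at this output position is [4 9 1 / 7 9 4]. Elementwise product with the kernel and sum: 4·1 + 9·-1 + 7·2 + 9·1 + 4·3.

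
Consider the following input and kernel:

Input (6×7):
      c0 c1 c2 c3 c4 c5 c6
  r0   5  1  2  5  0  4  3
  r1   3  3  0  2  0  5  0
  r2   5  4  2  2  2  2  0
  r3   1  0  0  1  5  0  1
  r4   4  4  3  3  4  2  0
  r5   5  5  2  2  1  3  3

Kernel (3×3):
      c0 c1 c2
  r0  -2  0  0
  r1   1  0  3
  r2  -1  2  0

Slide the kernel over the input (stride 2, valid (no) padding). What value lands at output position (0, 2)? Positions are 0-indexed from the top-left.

The receptive field on the input at this output position is [0 4 3 / 0 5 0 / 2 2 0]. Elementwise product with the kernel and sum: 0·-2 + 0·1 + 0·3 + 2·-1 + 2·2.

2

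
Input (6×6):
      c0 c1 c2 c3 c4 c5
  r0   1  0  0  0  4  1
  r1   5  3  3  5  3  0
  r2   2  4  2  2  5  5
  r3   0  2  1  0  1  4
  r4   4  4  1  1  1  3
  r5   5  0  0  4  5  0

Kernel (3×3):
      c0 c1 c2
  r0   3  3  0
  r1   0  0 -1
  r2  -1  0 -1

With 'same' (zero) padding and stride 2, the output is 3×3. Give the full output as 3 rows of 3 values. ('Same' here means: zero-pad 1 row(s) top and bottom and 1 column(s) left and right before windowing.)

-3 -8 -6
9 14 15
-4 4 -4

Output[0,0]: The receptive field on the zero-padded input at this output position is [0 0 0 / 0 1 0 / 0 5 3]. Elementwise product with the kernel and sum: 0·3 + 0·3 + 0·-1 + 0·-1 + 3·-1.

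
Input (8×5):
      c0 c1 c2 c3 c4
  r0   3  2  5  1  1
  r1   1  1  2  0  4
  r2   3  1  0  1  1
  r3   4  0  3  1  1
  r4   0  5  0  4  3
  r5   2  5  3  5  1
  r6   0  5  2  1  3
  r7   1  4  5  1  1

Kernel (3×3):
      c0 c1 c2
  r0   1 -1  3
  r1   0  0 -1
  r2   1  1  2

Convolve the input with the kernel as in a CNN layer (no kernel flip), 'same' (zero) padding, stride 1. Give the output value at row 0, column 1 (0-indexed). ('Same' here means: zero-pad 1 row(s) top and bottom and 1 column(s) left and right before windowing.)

The receptive field on the zero-padded input at this output position is [0 0 0 / 3 2 5 / 1 1 2]. Elementwise product with the kernel and sum: 0·1 + 0·-1 + 0·3 + 5·-1 + 1·1 + 1·1 + 2·2.

1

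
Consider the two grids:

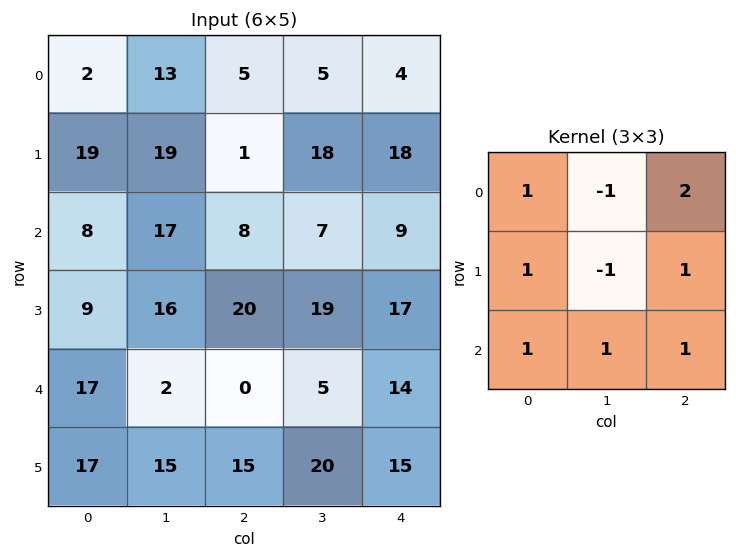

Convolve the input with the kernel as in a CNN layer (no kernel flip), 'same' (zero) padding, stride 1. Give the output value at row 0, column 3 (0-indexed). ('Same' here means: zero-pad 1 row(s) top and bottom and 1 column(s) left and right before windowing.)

The receptive field on the zero-padded input at this output position is [0 0 0 / 5 5 4 / 1 18 18]. Elementwise product with the kernel and sum: 0·1 + 0·-1 + 0·2 + 5·1 + 5·-1 + 4·1 + 1·1 + 18·1 + 18·1.

41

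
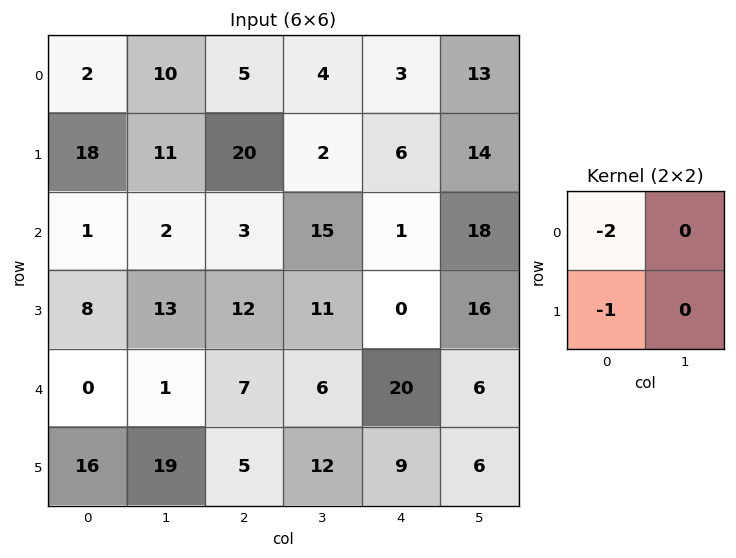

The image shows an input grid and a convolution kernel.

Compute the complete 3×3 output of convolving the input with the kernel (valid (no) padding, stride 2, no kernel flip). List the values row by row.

Output[0,0]: The receptive field on the input at this output position is [2 10 / 18 11]. Elementwise product with the kernel and sum: 2·-2 + 18·-1.
Output[0,1]: The receptive field on the input at this output position is [5 4 / 20 2]. Elementwise product with the kernel and sum: 5·-2 + 20·-1.

-22 -30 -12
-10 -18 -2
-16 -19 -49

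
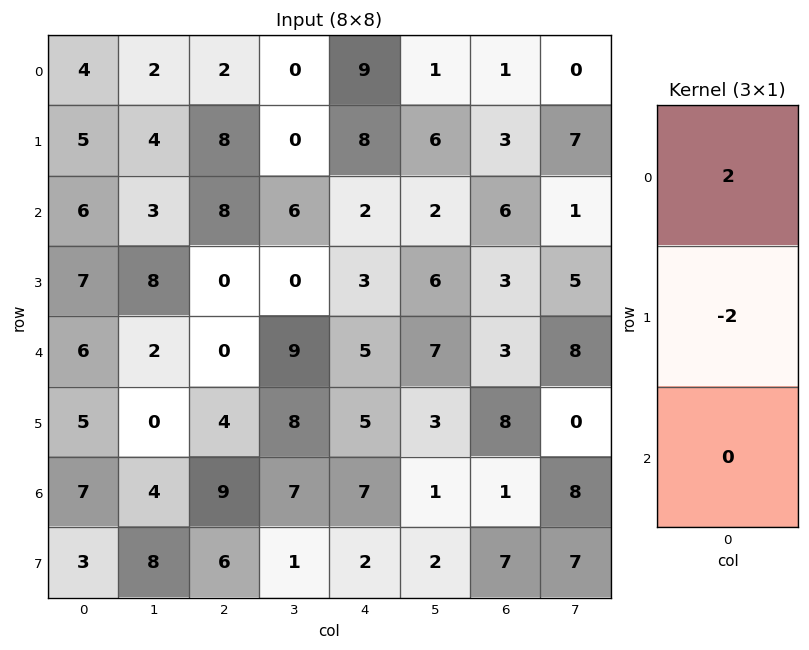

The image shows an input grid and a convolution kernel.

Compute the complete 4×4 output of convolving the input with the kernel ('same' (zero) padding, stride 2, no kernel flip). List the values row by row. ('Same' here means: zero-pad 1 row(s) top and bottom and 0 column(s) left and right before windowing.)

-8 -4 -18 -2
-2 0 12 -6
2 0 -4 0
-4 -10 -4 14

Output[0,0]: The receptive field on the zero-padded input at this output position is [0 / 4 / 5]. Elementwise product with the kernel and sum: 0·2 + 4·-2.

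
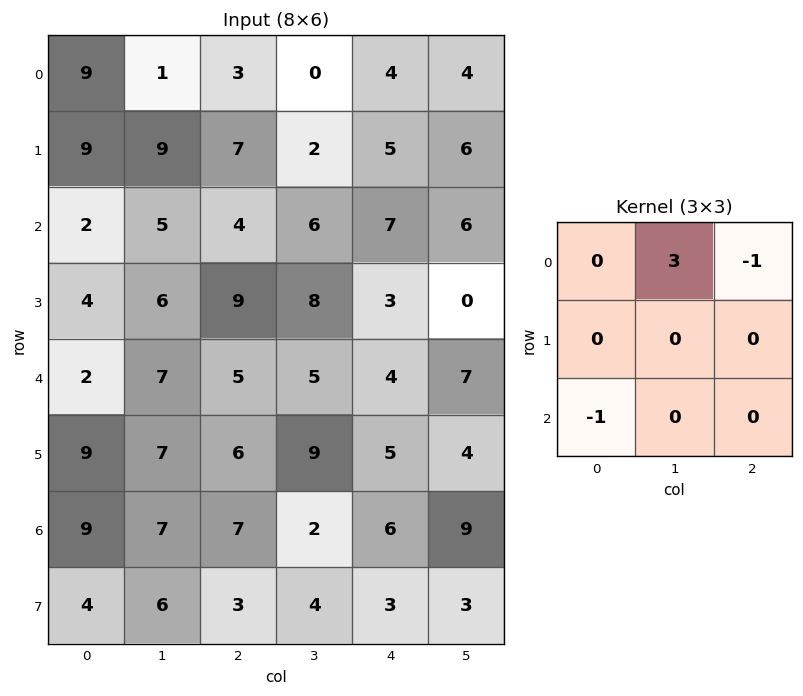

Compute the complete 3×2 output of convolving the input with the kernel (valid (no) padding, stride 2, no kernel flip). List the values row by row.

-2 -8
9 6
7 4

Output[0,0]: The receptive field on the input at this output position is [9 1 3 / 9 9 7 / 2 5 4]. Elementwise product with the kernel and sum: 1·3 + 3·-1 + 2·-1.
Output[0,1]: The receptive field on the input at this output position is [3 0 4 / 7 2 5 / 4 6 7]. Elementwise product with the kernel and sum: 0·3 + 4·-1 + 4·-1.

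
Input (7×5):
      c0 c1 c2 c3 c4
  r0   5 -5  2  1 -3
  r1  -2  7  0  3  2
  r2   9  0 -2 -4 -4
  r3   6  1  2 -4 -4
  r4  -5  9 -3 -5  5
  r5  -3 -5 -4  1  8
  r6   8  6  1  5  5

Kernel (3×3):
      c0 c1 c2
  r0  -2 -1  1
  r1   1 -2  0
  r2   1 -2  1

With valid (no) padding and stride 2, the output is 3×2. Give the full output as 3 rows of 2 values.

-12 -12
-42 26
2 6

Output[0,0]: The receptive field on the input at this output position is [5 -5 2 / -2 7 0 / 9 0 -2]. Elementwise product with the kernel and sum: 5·-2 + -5·-1 + 2·1 + -2·1 + 7·-2 + 9·1 + 0·-2 + -2·1.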